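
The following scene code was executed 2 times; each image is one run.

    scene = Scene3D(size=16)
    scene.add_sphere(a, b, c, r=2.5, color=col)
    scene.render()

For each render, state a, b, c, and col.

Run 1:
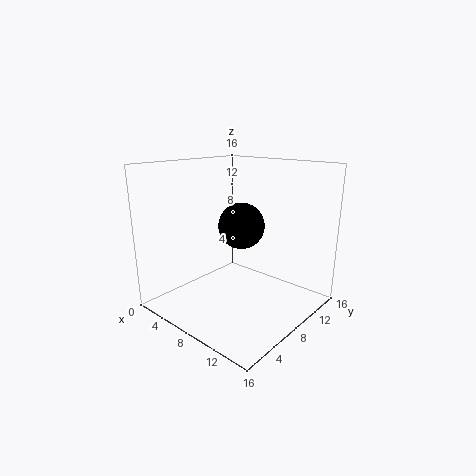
a = 8.5; b = 8; c = 9.5; col = 'black'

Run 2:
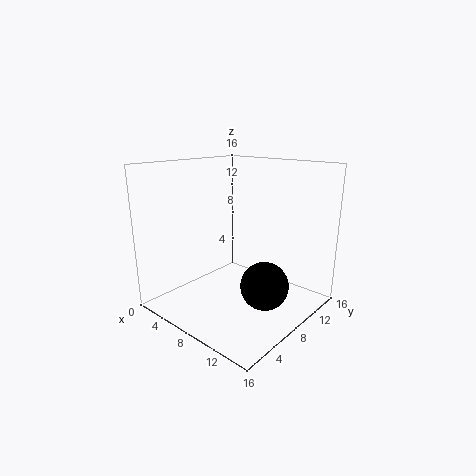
a = 12.5; b = 7; c = 4; col = 'black'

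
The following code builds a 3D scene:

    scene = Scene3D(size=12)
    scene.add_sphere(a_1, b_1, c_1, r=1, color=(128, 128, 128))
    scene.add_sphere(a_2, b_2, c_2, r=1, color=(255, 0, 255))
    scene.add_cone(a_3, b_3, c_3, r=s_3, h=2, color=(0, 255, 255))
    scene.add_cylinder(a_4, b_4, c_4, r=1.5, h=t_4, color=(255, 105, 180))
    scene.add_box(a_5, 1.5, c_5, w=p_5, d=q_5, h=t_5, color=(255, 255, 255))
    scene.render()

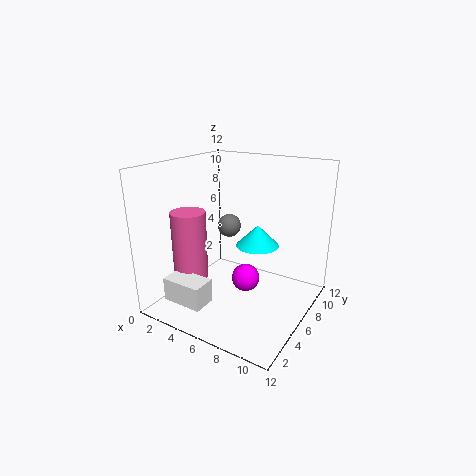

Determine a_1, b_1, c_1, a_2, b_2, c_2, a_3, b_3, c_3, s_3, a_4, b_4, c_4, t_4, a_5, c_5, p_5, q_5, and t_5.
a_1 = 4.5, b_1 = 7, c_1 = 6.5, a_2 = 8.5, b_2 = 3, c_2 = 4.5, a_3 = 6, b_3 = 9.5, c_3 = 4, s_3 = 2, a_4 = 2, b_4 = 4.5, c_4 = 2, t_4 = 6, a_5 = 1.5, c_5 = 1, p_5 = 3.5, q_5 = 2, t_5 = 2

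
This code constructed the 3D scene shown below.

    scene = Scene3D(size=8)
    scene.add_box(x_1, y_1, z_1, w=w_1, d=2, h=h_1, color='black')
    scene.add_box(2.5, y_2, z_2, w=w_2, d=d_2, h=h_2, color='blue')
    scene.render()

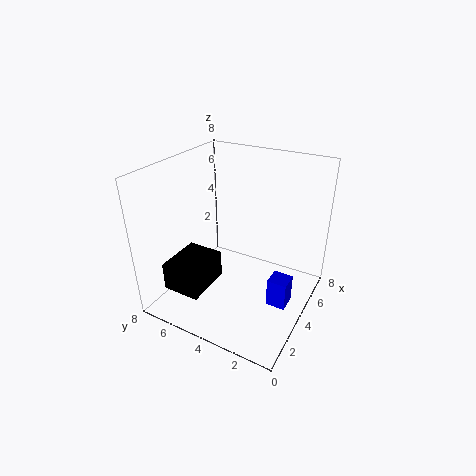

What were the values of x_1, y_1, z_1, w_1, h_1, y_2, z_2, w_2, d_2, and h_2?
x_1 = 0.5, y_1 = 4.5, z_1 = 2, w_1 = 2.5, h_1 = 1.5, y_2 = 0.5, z_2 = 1.5, w_2 = 1, d_2 = 1, h_2 = 1.5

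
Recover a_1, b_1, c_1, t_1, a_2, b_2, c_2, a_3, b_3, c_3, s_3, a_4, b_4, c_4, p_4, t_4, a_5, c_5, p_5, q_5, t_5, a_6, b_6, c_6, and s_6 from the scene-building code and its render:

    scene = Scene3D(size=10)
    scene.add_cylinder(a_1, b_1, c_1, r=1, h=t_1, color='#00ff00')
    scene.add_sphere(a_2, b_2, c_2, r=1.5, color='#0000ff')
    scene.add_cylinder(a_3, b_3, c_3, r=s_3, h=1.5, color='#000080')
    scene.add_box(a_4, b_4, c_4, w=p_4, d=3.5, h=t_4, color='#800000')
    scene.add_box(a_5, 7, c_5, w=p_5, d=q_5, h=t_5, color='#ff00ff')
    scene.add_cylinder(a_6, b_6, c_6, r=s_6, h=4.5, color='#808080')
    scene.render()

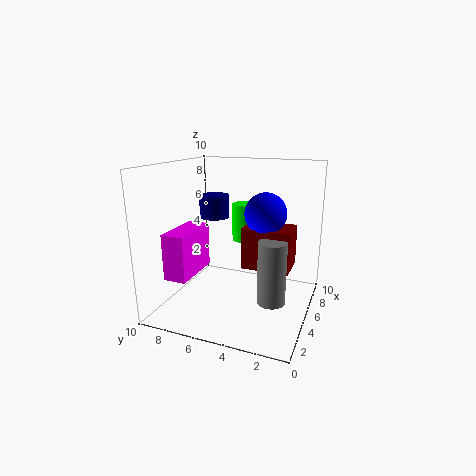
a_1 = 9; b_1 = 6; c_1 = 3.5; t_1 = 3; a_2 = 6.5; b_2 = 3.5; c_2 = 6.5; a_3 = 4.5; b_3 = 6.5; c_3 = 6.5; s_3 = 1; a_4 = 5.5; b_4 = 1.5; c_4 = 2.5; p_4 = 2.5; t_4 = 3; a_5 = 1; c_5 = 3; p_5 = 3.5; q_5 = 1.5; t_5 = 3; a_6 = 5; b_6 = 2.5; c_6 = 0.5; s_6 = 1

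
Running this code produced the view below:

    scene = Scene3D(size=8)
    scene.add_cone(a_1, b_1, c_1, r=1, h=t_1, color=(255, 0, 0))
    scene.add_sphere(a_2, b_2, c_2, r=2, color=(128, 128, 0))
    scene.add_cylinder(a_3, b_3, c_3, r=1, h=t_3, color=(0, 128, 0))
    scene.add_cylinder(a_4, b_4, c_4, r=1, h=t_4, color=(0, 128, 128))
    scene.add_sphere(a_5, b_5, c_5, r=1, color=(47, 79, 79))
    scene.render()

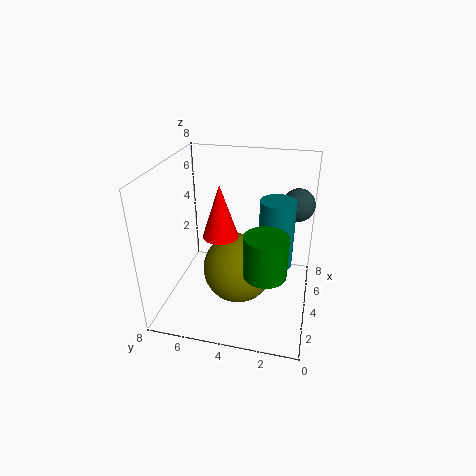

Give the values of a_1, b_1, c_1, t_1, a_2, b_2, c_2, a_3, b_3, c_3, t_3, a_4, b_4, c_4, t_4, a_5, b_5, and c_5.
a_1 = 4, b_1 = 5, c_1 = 4, t_1 = 3, a_2 = 4, b_2 = 4, c_2 = 2, a_3 = 1, b_3 = 2, c_3 = 4, t_3 = 2, a_4 = 5, b_4 = 2, c_4 = 2, t_4 = 4, a_5 = 7, b_5 = 1, c_5 = 5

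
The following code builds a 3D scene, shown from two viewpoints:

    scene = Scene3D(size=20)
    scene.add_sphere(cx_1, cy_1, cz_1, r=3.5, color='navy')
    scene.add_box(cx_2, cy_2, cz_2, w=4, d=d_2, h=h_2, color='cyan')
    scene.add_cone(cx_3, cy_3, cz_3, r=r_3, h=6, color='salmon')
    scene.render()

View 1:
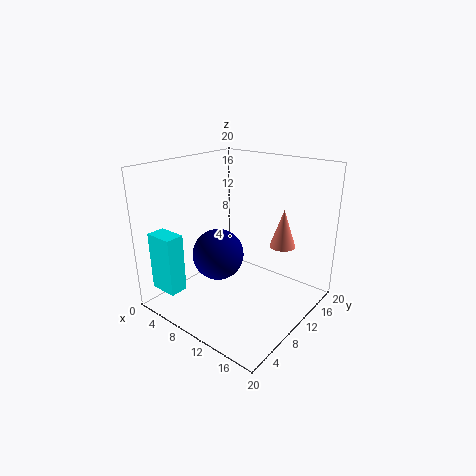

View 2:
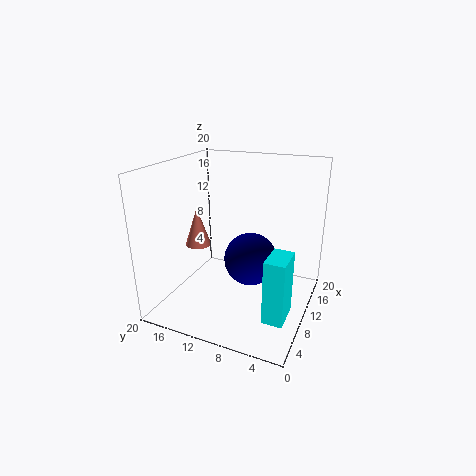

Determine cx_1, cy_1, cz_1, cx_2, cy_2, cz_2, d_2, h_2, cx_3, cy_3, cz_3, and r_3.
cx_1 = 8.5, cy_1 = 7.5, cz_1 = 8, cx_2 = 2, cy_2 = 1, cz_2 = 3.5, d_2 = 2.5, h_2 = 8, cx_3 = 12.5, cy_3 = 18, cz_3 = 6.5, r_3 = 2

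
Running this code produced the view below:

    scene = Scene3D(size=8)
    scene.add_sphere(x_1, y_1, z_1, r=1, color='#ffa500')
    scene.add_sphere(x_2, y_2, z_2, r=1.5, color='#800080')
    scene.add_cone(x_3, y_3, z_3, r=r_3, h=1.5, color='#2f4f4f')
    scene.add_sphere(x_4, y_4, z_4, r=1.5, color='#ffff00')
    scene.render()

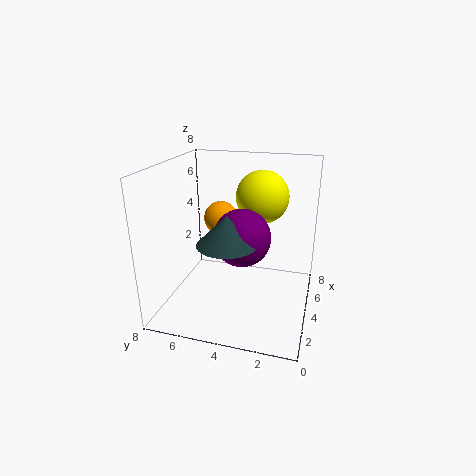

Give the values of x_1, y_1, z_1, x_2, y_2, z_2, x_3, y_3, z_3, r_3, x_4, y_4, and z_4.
x_1 = 5.5; y_1 = 5.5; z_1 = 4.5; x_2 = 3; y_2 = 3.5; z_2 = 4.5; x_3 = 2; y_3 = 4; z_3 = 4.5; r_3 = 1.5; x_4 = 5.5; y_4 = 3; z_4 = 6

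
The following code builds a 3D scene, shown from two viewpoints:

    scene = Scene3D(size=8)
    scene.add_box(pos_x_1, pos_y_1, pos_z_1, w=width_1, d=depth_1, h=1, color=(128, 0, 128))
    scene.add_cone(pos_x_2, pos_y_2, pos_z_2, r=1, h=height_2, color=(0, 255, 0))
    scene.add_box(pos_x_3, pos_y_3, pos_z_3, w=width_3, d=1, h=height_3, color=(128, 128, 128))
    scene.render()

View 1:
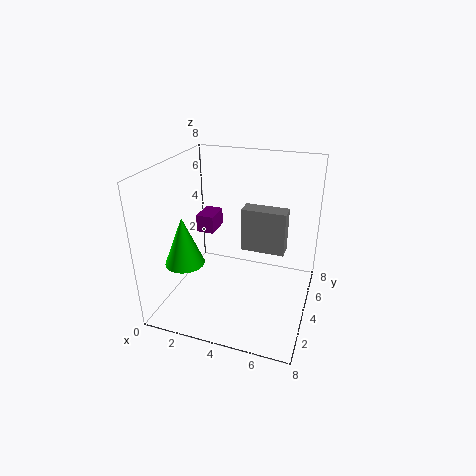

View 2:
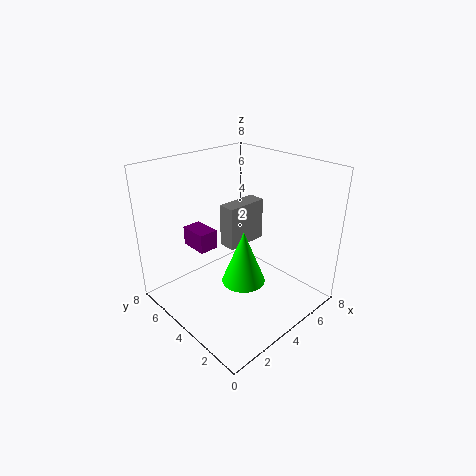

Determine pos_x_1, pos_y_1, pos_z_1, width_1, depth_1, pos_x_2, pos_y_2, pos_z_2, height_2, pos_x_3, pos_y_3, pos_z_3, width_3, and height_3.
pos_x_1 = 1.5
pos_y_1 = 4
pos_z_1 = 4
width_1 = 1
depth_1 = 1.5
pos_x_2 = 2
pos_y_2 = 1.5
pos_z_2 = 3.5
height_2 = 2.5
pos_x_3 = 4
pos_y_3 = 4.5
pos_z_3 = 3
width_3 = 2.5
height_3 = 2.5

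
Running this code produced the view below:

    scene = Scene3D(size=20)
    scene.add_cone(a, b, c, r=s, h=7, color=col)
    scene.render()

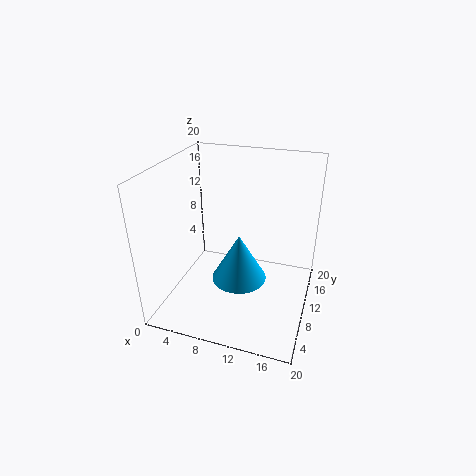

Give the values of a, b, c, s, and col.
a = 10
b = 10.5
c = 3
s = 4
col = 'deepskyblue'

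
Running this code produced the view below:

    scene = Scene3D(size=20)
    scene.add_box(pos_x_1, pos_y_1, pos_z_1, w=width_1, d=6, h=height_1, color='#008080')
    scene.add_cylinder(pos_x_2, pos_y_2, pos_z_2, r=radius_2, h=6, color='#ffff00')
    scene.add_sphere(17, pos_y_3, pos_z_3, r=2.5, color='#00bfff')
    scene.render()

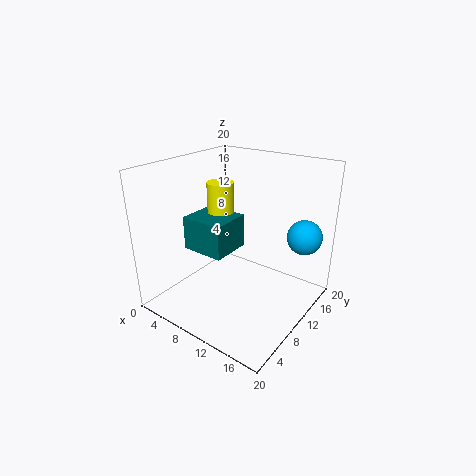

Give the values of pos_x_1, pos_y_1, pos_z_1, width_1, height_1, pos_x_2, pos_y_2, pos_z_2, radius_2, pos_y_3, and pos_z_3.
pos_x_1 = 2; pos_y_1 = 7.5; pos_z_1 = 7; width_1 = 6.5; height_1 = 5; pos_x_2 = 5; pos_y_2 = 12.5; pos_z_2 = 10.5; radius_2 = 2; pos_y_3 = 16.5; pos_z_3 = 9.5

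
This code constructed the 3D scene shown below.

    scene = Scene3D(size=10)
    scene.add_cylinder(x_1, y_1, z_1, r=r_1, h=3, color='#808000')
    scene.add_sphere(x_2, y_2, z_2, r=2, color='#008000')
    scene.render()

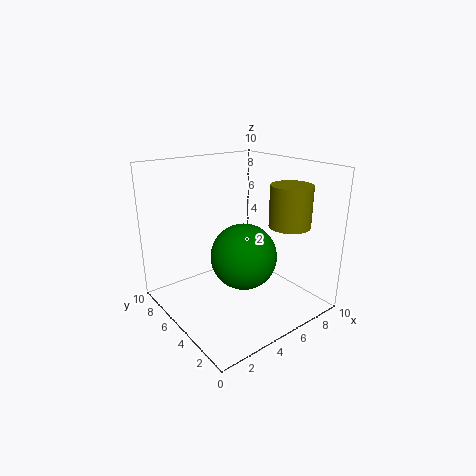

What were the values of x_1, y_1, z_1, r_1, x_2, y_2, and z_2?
x_1 = 8.5, y_1 = 3.5, z_1 = 5.5, r_1 = 1.5, x_2 = 3.5, y_2 = 2.5, z_2 = 5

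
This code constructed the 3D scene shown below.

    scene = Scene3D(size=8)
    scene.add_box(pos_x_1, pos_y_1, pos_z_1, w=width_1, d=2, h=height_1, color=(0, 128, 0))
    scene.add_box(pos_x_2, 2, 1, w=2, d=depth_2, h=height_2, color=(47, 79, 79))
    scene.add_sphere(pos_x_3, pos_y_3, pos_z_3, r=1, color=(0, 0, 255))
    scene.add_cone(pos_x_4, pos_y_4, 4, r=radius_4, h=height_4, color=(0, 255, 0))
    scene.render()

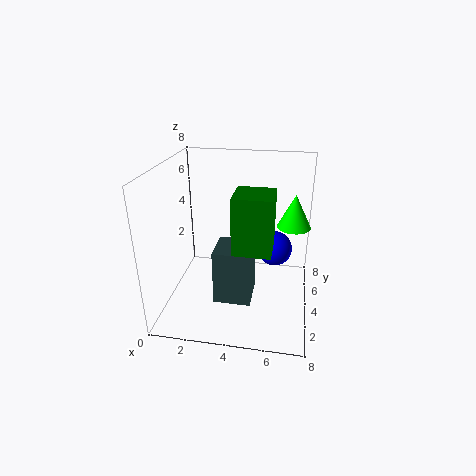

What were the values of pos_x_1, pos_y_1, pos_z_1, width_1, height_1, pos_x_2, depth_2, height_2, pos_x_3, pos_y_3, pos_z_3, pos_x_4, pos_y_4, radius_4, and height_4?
pos_x_1 = 4; pos_y_1 = 2; pos_z_1 = 4; width_1 = 2; height_1 = 3; pos_x_2 = 3; depth_2 = 2; height_2 = 3; pos_x_3 = 6; pos_y_3 = 5; pos_z_3 = 3; pos_x_4 = 7; pos_y_4 = 6; radius_4 = 1; height_4 = 2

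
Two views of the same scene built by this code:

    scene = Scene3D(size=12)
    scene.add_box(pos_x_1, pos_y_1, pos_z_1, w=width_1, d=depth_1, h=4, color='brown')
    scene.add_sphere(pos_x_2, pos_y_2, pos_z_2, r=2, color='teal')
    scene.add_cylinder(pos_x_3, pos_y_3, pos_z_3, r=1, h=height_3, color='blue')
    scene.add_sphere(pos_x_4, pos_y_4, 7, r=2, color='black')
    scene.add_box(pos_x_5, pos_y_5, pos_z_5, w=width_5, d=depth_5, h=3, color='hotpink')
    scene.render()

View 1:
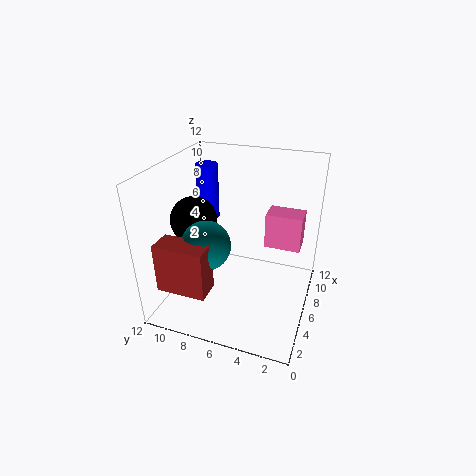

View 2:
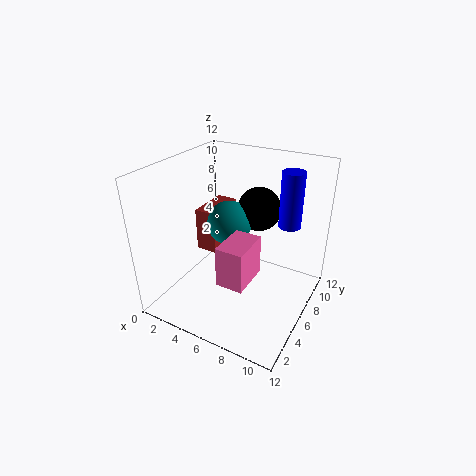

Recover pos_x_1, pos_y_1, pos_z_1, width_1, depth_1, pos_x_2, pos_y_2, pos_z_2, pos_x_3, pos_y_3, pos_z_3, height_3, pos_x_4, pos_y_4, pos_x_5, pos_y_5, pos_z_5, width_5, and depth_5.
pos_x_1 = 1, pos_y_1 = 7, pos_z_1 = 3, width_1 = 2, depth_1 = 4, pos_x_2 = 4, pos_y_2 = 8, pos_z_2 = 6, pos_x_3 = 9, pos_y_3 = 10, pos_z_3 = 6, height_3 = 5, pos_x_4 = 6, pos_y_4 = 10, pos_x_5 = 7, pos_y_5 = 1, pos_z_5 = 5, width_5 = 2, depth_5 = 3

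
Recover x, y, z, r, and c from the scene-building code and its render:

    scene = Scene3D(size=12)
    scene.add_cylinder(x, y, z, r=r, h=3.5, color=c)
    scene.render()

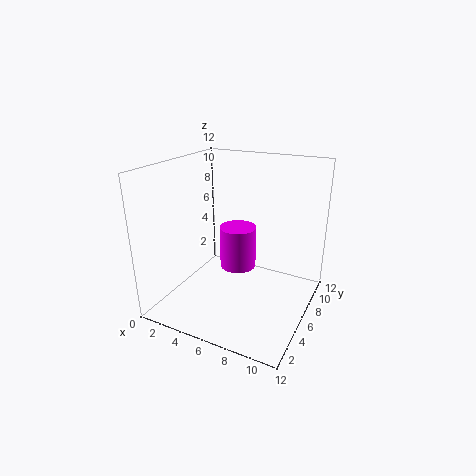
x = 6, y = 6, z = 3.5, r = 1.5, c = 'magenta'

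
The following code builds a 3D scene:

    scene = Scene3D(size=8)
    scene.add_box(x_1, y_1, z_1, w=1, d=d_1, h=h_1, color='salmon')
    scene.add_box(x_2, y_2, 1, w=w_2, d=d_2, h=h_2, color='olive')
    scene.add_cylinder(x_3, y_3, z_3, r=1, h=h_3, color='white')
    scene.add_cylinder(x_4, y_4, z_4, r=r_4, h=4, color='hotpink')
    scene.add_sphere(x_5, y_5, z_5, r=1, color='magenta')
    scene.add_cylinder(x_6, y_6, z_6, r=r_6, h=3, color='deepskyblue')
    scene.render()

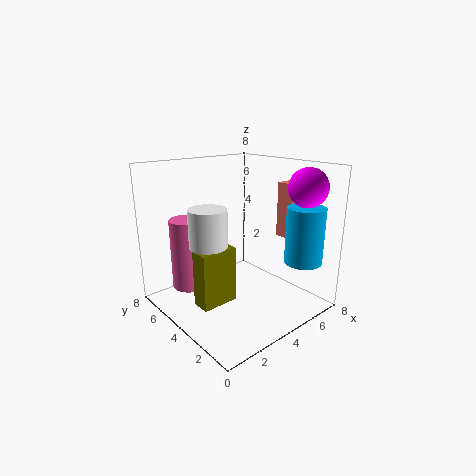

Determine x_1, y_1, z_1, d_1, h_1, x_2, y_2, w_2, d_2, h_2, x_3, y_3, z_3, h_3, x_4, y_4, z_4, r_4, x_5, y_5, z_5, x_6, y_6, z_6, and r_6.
x_1 = 6, y_1 = 2, z_1 = 4, d_1 = 1, h_1 = 3, x_2 = 1, y_2 = 3, w_2 = 2, d_2 = 1, h_2 = 3, x_3 = 2, y_3 = 4, z_3 = 4, h_3 = 2, x_4 = 2, y_4 = 6, z_4 = 1, r_4 = 1, x_5 = 6, y_5 = 1, z_5 = 7, x_6 = 6, y_6 = 1, z_6 = 3, r_6 = 1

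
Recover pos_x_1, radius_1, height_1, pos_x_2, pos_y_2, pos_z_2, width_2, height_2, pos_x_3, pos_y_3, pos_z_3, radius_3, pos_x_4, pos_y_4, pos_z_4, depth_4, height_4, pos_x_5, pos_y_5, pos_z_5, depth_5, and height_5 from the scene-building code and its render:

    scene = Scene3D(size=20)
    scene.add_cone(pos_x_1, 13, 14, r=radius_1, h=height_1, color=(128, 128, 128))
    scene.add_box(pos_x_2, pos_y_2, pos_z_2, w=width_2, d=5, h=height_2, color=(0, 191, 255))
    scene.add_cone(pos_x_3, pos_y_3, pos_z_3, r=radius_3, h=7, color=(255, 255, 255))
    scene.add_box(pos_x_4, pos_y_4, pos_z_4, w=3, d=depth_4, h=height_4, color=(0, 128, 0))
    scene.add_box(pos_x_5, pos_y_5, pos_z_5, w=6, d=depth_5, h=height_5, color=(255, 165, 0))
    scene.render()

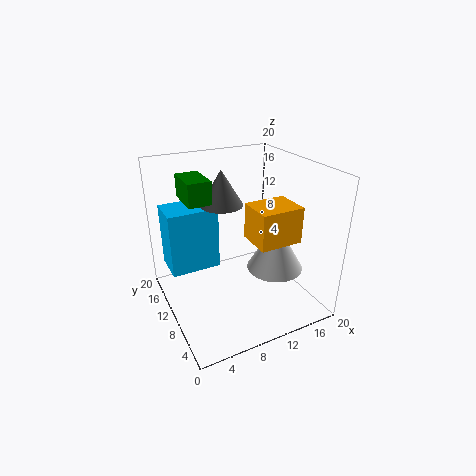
pos_x_1 = 9
radius_1 = 3
height_1 = 5
pos_x_2 = 1
pos_y_2 = 12
pos_z_2 = 5
width_2 = 7
height_2 = 9
pos_x_3 = 15
pos_y_3 = 8
pos_z_3 = 5
radius_3 = 4
pos_x_4 = 3
pos_y_4 = 9
pos_z_4 = 16
depth_4 = 5
height_4 = 3
pos_x_5 = 11
pos_y_5 = 5
pos_z_5 = 10
depth_5 = 5
height_5 = 5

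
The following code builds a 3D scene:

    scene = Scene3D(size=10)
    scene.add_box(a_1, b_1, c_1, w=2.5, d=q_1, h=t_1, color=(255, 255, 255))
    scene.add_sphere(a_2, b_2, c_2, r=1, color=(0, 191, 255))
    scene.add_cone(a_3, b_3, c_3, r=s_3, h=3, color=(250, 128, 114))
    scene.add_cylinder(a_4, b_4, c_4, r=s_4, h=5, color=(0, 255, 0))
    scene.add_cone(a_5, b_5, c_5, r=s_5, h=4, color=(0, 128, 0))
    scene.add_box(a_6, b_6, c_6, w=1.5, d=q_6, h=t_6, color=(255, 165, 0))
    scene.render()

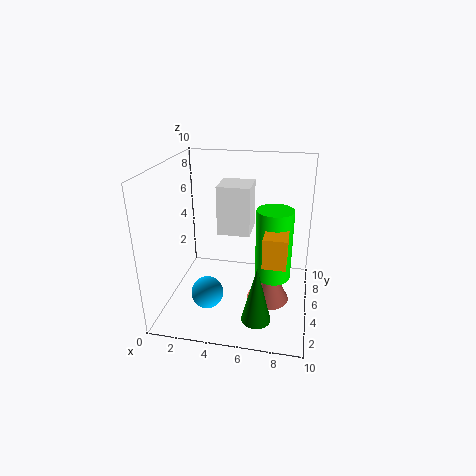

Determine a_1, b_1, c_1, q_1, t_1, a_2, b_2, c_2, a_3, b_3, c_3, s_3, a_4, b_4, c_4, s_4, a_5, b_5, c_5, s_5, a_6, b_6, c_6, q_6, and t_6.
a_1 = 3, b_1 = 6.75, c_1 = 4.25, q_1 = 2.5, t_1 = 3.75, a_2 = 3.75, b_2 = 1.5, c_2 = 2.75, a_3 = 7.25, b_3 = 4.75, c_3 = 0.5, s_3 = 1.5, a_4 = 7.5, b_4 = 5, c_4 = 2.25, s_4 = 1.25, a_5 = 6.75, b_5 = 2.5, c_5 = 0.25, s_5 = 1, a_6 = 7, b_6 = 2.5, c_6 = 4.25, q_6 = 2, t_6 = 2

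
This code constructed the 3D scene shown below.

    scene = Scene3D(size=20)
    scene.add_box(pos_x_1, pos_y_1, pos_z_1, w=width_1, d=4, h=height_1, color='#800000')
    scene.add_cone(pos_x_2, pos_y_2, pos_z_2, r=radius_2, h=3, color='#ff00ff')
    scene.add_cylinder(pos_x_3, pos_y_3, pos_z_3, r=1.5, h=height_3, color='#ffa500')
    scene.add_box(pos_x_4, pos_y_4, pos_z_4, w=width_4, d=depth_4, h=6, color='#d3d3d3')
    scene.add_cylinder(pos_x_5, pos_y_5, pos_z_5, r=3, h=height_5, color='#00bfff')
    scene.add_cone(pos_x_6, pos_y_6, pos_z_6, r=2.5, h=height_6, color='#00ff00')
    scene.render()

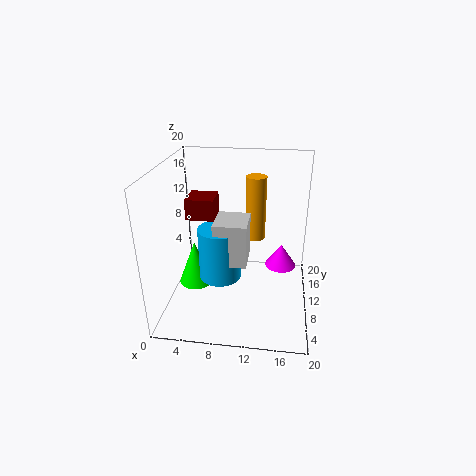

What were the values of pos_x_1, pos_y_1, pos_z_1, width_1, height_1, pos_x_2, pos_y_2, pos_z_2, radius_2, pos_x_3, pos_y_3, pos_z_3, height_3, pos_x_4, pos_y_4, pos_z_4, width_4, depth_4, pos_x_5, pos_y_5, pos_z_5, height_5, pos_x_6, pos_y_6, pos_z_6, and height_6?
pos_x_1 = 2.5; pos_y_1 = 10.5; pos_z_1 = 12; width_1 = 4; height_1 = 3; pos_x_2 = 16; pos_y_2 = 8; pos_z_2 = 7.5; radius_2 = 2; pos_x_3 = 12; pos_y_3 = 14.5; pos_z_3 = 8; height_3 = 9.5; pos_x_4 = 7; pos_y_4 = 7; pos_z_4 = 7; width_4 = 4.5; depth_4 = 5; pos_x_5 = 7.5; pos_y_5 = 9.5; pos_z_5 = 4; height_5 = 7.5; pos_x_6 = 3.5; pos_y_6 = 10.5; pos_z_6 = 2; height_6 = 6.5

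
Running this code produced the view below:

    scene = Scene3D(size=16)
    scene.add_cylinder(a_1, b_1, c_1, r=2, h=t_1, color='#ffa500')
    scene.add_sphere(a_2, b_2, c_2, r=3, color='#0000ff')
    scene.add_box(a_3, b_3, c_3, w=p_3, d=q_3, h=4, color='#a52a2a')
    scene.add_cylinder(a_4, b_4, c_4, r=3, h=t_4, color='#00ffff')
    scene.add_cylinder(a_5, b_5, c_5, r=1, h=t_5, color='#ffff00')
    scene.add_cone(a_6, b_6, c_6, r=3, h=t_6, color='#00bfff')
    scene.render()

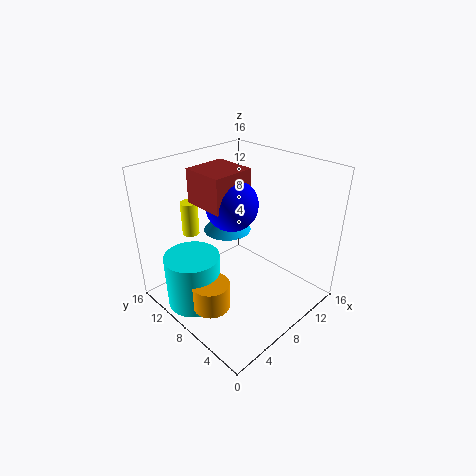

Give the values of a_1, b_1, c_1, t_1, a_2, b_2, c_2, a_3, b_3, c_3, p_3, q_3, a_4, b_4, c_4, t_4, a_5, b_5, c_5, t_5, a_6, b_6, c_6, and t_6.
a_1 = 3; b_1 = 7; c_1 = 2; t_1 = 3; a_2 = 9; b_2 = 10; c_2 = 11; a_3 = 6; b_3 = 9; c_3 = 11; p_3 = 5; q_3 = 5; a_4 = 3; b_4 = 10; c_4 = 1; t_4 = 6; a_5 = 6; b_5 = 14; c_5 = 7; t_5 = 4; a_6 = 11; b_6 = 13; c_6 = 6; t_6 = 3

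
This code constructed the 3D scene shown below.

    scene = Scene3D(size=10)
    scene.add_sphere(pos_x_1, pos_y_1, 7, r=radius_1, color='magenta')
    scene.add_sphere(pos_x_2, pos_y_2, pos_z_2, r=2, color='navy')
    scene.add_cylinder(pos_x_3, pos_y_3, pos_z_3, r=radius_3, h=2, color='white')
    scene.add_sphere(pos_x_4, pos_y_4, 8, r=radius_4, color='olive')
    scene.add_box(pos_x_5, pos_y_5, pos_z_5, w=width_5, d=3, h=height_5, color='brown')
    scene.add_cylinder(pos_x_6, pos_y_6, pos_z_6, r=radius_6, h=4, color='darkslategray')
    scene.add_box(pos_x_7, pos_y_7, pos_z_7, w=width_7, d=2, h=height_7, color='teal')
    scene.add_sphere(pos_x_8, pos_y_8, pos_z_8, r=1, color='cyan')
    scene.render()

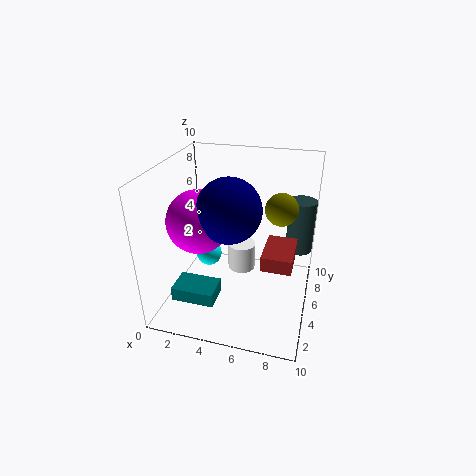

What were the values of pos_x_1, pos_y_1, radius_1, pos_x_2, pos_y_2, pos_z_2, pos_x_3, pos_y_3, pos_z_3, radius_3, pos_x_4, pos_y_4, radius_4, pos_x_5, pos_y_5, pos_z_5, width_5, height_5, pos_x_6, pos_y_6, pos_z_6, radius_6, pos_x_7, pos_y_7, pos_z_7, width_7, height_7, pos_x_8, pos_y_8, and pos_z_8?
pos_x_1 = 3
pos_y_1 = 3
radius_1 = 2
pos_x_2 = 5
pos_y_2 = 3
pos_z_2 = 8
pos_x_3 = 5
pos_y_3 = 6
pos_z_3 = 2
radius_3 = 1
pos_x_4 = 8
pos_y_4 = 4
radius_4 = 1
pos_x_5 = 7
pos_y_5 = 3
pos_z_5 = 4
width_5 = 2
height_5 = 1
pos_x_6 = 9
pos_y_6 = 8
pos_z_6 = 3
radius_6 = 1
pos_x_7 = 1
pos_y_7 = 2
pos_z_7 = 1
width_7 = 3
height_7 = 1
pos_x_8 = 2
pos_y_8 = 7
pos_z_8 = 2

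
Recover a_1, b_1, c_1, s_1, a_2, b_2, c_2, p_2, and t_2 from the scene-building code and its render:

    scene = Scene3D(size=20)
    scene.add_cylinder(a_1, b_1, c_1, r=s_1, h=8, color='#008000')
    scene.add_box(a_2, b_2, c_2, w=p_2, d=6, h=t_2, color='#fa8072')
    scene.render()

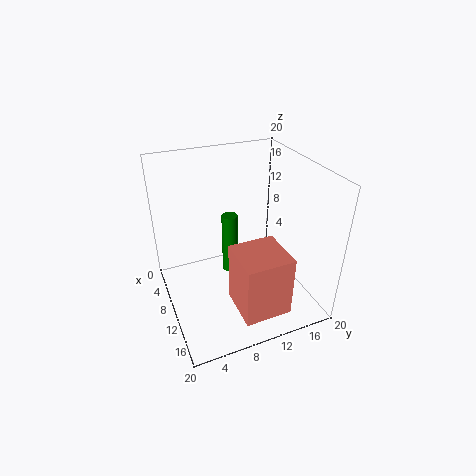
a_1 = 12, b_1 = 8, c_1 = 7, s_1 = 1, a_2 = 14, b_2 = 7, c_2 = 4, p_2 = 6, t_2 = 8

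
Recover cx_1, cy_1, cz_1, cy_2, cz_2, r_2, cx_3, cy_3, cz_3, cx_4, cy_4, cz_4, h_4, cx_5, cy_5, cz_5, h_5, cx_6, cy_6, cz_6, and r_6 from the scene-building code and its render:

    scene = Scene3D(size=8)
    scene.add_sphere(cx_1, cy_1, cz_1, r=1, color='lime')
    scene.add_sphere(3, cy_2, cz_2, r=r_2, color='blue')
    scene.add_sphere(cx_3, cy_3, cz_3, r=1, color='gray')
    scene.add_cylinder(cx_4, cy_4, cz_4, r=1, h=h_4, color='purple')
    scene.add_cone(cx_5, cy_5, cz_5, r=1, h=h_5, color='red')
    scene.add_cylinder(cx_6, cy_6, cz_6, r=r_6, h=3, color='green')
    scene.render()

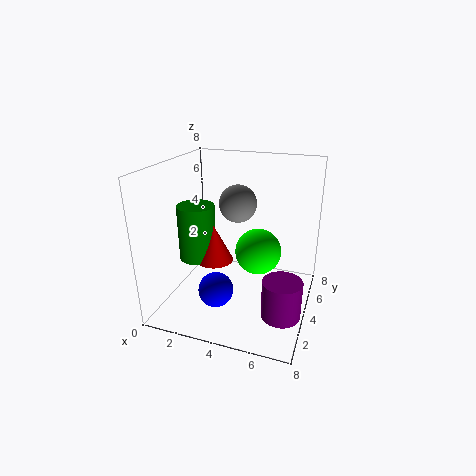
cx_1 = 6; cy_1 = 1; cz_1 = 5; cy_2 = 3; cz_2 = 1; r_2 = 1; cx_3 = 4; cy_3 = 4; cz_3 = 6; cx_4 = 7; cy_4 = 2; cz_4 = 1; h_4 = 2; cx_5 = 3; cy_5 = 3; cz_5 = 3; h_5 = 2; cx_6 = 2; cy_6 = 3; cz_6 = 3; r_6 = 1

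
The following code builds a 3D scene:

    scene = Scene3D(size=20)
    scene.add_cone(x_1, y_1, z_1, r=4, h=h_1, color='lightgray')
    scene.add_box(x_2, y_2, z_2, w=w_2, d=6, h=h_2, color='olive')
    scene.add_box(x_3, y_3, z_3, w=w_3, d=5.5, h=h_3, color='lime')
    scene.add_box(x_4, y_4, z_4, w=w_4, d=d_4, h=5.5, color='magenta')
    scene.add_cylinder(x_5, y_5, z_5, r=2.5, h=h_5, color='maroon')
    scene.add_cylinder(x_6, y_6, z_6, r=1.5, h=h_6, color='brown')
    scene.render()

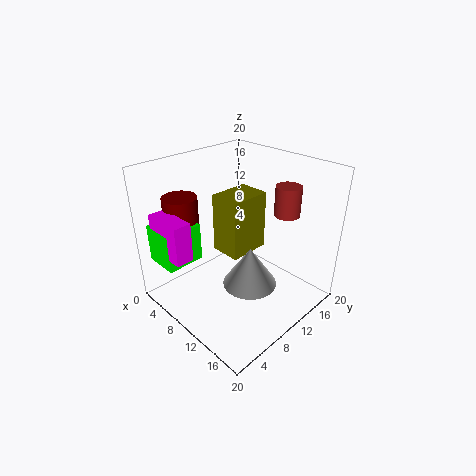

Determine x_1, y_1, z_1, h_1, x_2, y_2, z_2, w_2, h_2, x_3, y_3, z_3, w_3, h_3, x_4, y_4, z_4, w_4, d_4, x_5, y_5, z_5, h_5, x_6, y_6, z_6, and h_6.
x_1 = 11
y_1 = 11.5
z_1 = 2
h_1 = 6
x_2 = 6
y_2 = 9
z_2 = 7
w_2 = 4.5
h_2 = 8.5
x_3 = 0.5
y_3 = 1.5
z_3 = 6
w_3 = 5
h_3 = 5.5
x_4 = 1.5
y_4 = 1.5
z_4 = 8
w_4 = 6
d_4 = 2.5
x_5 = 2.5
y_5 = 6
z_5 = 7
h_5 = 8
x_6 = 17.5
y_6 = 10.5
z_6 = 16
h_6 = 3.5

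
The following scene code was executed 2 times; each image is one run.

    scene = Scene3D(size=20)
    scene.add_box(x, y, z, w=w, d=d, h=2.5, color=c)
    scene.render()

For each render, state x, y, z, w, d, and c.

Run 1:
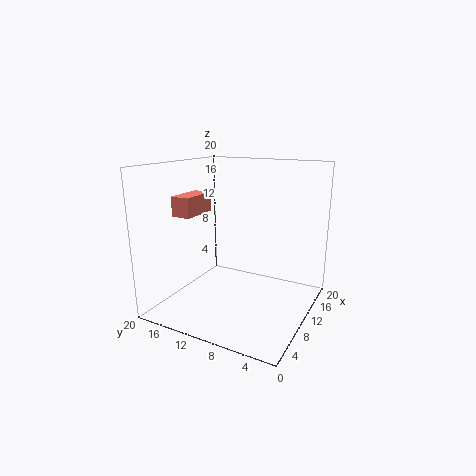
x = 3; y = 13; z = 14; w = 5; d = 2.5; c = 'salmon'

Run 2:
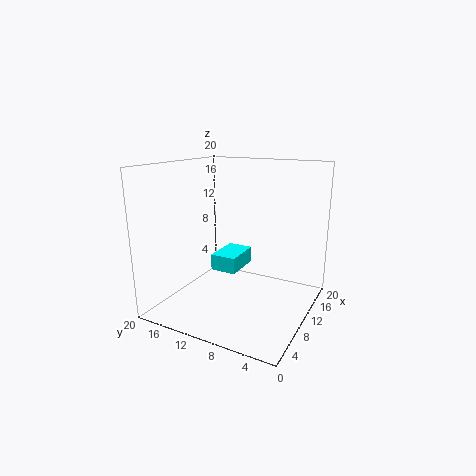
x = 11.5; y = 11.5; z = 3.5; w = 6; d = 4; c = 'cyan'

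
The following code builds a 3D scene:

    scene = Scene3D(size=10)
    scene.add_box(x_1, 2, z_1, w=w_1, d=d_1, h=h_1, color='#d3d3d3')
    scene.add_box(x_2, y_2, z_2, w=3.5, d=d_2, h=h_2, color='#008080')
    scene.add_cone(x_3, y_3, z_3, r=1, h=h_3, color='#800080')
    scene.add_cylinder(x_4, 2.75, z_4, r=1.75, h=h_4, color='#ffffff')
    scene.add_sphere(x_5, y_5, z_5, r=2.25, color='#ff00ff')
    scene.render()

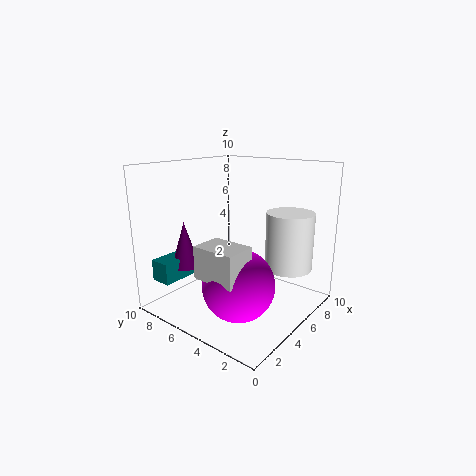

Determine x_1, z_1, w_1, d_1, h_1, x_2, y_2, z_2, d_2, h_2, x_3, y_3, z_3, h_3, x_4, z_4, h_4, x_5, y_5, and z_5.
x_1 = 0.5
z_1 = 3.75
w_1 = 2
d_1 = 2.75
h_1 = 2
x_2 = 1
y_2 = 8
z_2 = 2
d_2 = 1.5
h_2 = 1.5
x_3 = 3
y_3 = 8.25
z_3 = 2.75
h_3 = 3.25
x_4 = 8.25
z_4 = 2.25
h_4 = 4.25
x_5 = 2.5
y_5 = 3
z_5 = 3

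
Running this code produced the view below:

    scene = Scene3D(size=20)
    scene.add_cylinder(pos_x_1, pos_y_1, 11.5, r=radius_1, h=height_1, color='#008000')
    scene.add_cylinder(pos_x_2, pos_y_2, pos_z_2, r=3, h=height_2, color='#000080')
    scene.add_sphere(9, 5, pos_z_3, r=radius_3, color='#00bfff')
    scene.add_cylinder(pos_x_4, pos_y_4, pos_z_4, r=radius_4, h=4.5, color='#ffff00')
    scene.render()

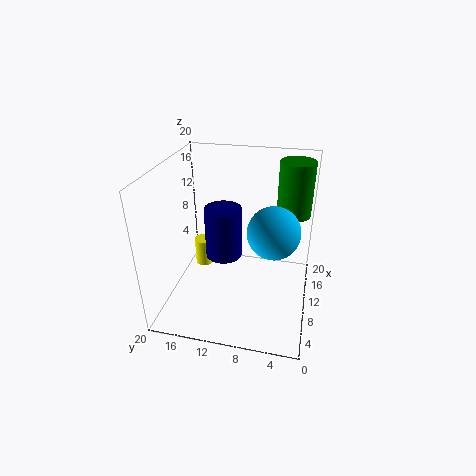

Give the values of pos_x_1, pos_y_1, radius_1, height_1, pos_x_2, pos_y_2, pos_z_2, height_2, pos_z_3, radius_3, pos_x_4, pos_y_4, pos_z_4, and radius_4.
pos_x_1 = 16; pos_y_1 = 3; radius_1 = 2.5; height_1 = 8; pos_x_2 = 16.5; pos_y_2 = 14; pos_z_2 = 2.5; height_2 = 8.5; pos_z_3 = 12; radius_3 = 3.5; pos_x_4 = 16.5; pos_y_4 = 17.5; pos_z_4 = 0.5; radius_4 = 1.5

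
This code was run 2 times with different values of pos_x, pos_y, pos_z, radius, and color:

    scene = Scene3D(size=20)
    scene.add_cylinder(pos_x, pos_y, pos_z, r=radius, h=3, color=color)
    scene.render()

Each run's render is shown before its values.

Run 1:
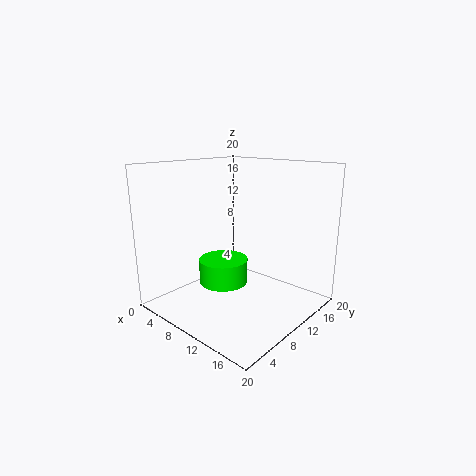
pos_x = 12
pos_y = 5
pos_z = 6
radius = 3
color = 'lime'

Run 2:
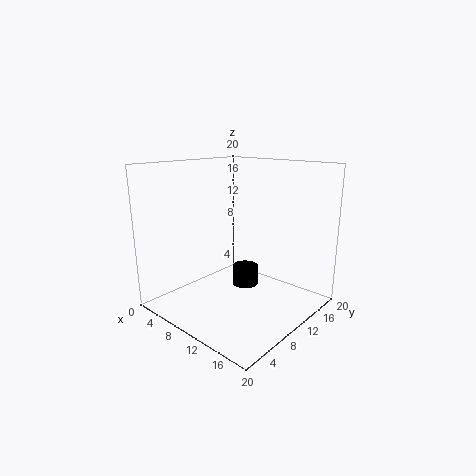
pos_x = 8
pos_y = 14
pos_z = 1
radius = 2
color = 'black'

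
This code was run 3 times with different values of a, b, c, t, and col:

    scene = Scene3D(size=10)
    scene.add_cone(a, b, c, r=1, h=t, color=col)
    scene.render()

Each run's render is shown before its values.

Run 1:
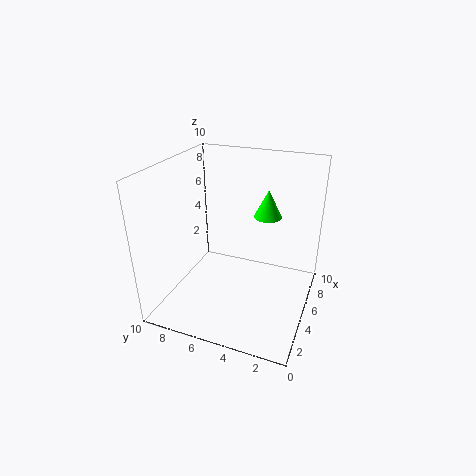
a = 7
b = 3.5
c = 6
t = 2
col = 'lime'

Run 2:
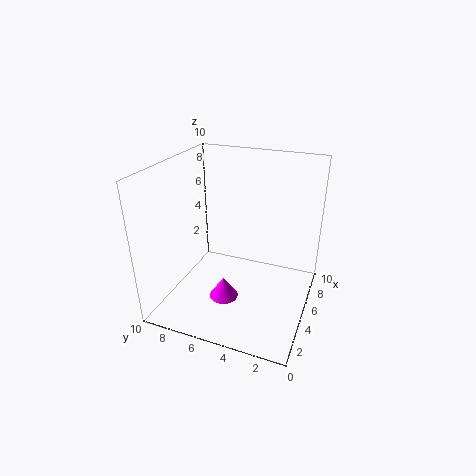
a = 3.5
b = 5.5
c = 1
t = 1.5
col = 'magenta'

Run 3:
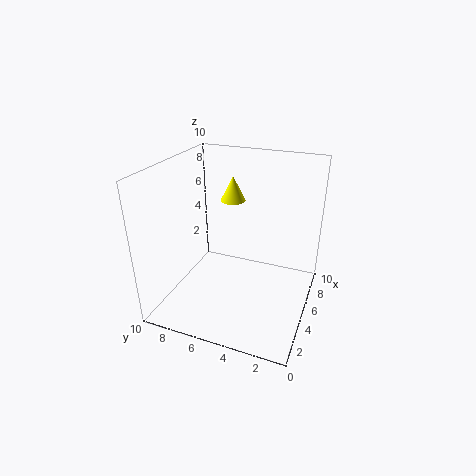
a = 9
b = 7
c = 6
t = 2
col = 'yellow'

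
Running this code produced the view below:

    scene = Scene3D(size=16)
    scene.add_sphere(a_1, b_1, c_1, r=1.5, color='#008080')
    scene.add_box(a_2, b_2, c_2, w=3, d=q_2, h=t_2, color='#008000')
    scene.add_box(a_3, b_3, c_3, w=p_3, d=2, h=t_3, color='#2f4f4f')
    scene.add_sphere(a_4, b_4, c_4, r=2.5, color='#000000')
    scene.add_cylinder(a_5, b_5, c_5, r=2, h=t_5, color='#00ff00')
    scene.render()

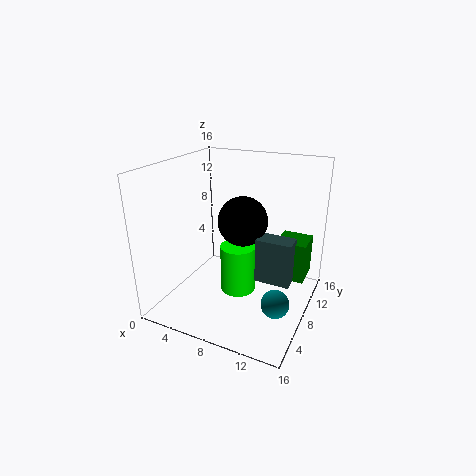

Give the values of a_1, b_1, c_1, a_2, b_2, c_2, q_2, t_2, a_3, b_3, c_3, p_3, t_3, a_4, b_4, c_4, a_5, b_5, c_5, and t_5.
a_1 = 13.5; b_1 = 5.5; c_1 = 2.5; a_2 = 13; b_2 = 6; c_2 = 5.5; q_2 = 3; t_2 = 4; a_3 = 11.5; b_3 = 4.5; c_3 = 5.5; p_3 = 3.5; t_3 = 4.5; a_4 = 9.5; b_4 = 6; c_4 = 11; a_5 = 8; b_5 = 8; c_5 = 1.5; t_5 = 5.5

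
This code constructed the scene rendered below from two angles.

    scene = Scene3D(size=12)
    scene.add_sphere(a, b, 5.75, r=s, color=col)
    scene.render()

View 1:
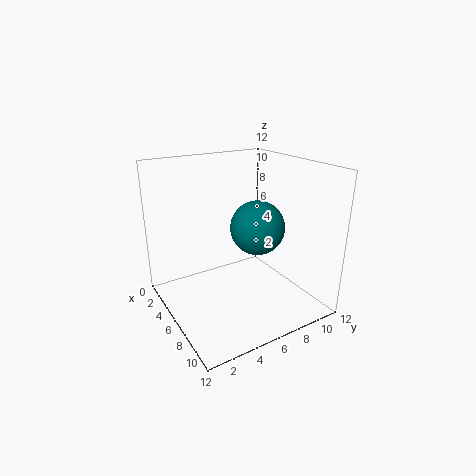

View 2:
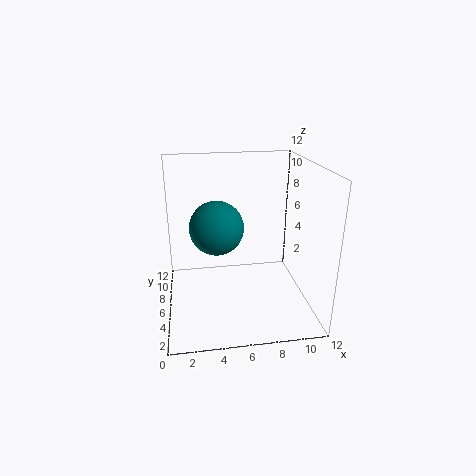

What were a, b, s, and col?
a = 4.5, b = 9, s = 2.5, col = 'teal'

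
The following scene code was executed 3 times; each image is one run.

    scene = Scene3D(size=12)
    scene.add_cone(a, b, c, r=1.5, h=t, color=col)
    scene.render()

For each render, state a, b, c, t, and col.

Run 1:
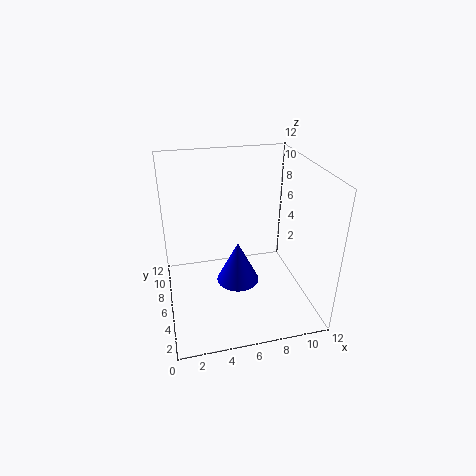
a = 5; b = 2; c = 5; t = 3; col = 'blue'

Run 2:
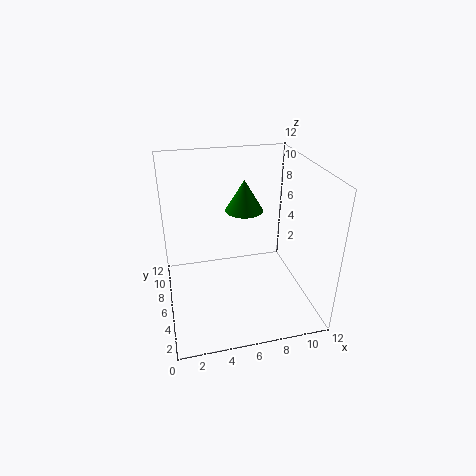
a = 6.5; b = 6; c = 8.5; t = 2.5; col = 'green'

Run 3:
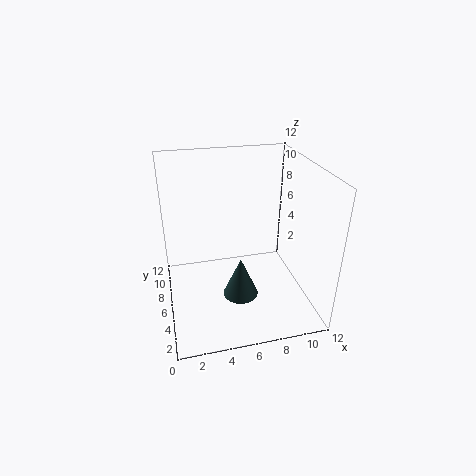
a = 6; b = 5; c = 1; t = 3.5; col = 'darkslategray'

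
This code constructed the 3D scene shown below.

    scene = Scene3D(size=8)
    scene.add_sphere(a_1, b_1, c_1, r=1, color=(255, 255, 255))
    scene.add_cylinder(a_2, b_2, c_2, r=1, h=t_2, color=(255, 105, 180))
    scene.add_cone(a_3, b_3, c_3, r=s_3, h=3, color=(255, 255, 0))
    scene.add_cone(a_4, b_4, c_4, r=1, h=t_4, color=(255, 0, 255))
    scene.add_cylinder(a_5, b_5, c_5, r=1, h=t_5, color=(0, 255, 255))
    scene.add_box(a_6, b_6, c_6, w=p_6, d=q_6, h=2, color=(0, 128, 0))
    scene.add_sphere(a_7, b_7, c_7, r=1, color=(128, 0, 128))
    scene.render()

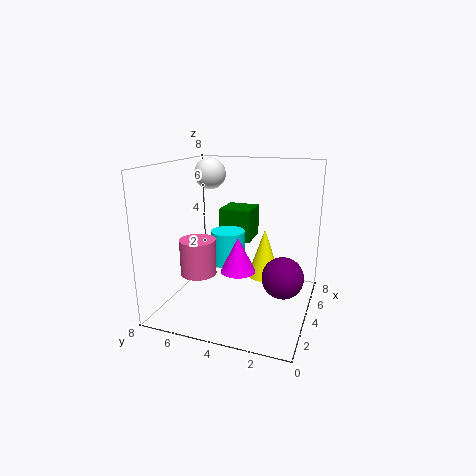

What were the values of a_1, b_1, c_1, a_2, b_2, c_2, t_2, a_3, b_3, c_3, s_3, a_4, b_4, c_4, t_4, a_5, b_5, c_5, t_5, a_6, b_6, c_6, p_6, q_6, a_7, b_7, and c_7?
a_1 = 7; b_1 = 7; c_1 = 7; a_2 = 3; b_2 = 6; c_2 = 2; t_2 = 2; a_3 = 6; b_3 = 3; c_3 = 1; s_3 = 1; a_4 = 4; b_4 = 4; c_4 = 2; t_4 = 2; a_5 = 5; b_5 = 5; c_5 = 2; t_5 = 2; a_6 = 6; b_6 = 4; c_6 = 3; p_6 = 2; q_6 = 2; a_7 = 2; b_7 = 1; c_7 = 3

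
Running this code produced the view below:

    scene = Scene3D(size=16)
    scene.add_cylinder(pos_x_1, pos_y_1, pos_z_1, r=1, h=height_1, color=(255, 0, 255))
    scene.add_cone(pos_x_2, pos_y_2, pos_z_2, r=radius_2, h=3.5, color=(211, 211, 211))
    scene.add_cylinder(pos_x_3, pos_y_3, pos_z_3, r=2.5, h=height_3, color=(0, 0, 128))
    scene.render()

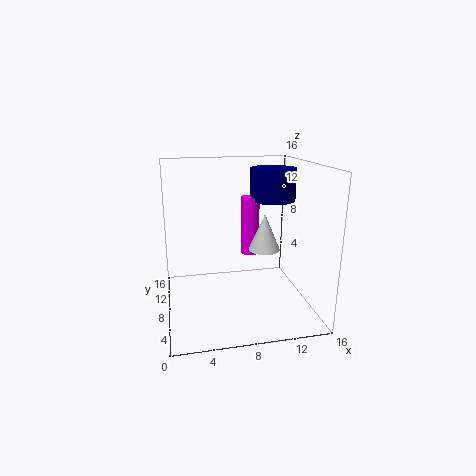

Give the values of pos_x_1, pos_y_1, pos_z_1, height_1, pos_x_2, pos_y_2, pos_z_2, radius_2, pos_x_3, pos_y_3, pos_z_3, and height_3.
pos_x_1 = 9.5; pos_y_1 = 8.5; pos_z_1 = 6; height_1 = 6.5; pos_x_2 = 9.5; pos_y_2 = 3; pos_z_2 = 8.5; radius_2 = 1.5; pos_x_3 = 12; pos_y_3 = 8.5; pos_z_3 = 12; height_3 = 3.5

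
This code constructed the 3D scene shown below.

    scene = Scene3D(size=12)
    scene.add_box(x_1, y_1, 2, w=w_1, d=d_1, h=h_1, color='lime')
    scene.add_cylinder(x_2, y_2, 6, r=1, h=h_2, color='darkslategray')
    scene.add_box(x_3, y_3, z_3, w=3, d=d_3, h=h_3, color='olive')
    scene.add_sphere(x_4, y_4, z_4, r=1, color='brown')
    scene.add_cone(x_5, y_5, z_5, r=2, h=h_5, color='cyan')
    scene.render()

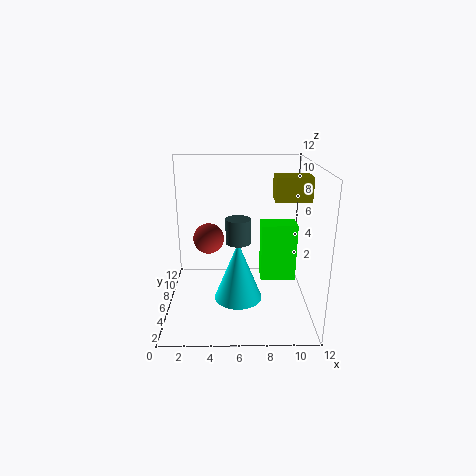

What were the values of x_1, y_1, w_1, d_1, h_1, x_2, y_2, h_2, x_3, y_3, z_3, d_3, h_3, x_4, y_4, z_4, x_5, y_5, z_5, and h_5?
x_1 = 8; y_1 = 6; w_1 = 3; d_1 = 2; h_1 = 5; x_2 = 6; y_2 = 5; h_2 = 2; x_3 = 9; y_3 = 6; z_3 = 9; d_3 = 2; h_3 = 2; x_4 = 4; y_4 = 1; z_4 = 8; x_5 = 6; y_5 = 5; z_5 = 1; h_5 = 5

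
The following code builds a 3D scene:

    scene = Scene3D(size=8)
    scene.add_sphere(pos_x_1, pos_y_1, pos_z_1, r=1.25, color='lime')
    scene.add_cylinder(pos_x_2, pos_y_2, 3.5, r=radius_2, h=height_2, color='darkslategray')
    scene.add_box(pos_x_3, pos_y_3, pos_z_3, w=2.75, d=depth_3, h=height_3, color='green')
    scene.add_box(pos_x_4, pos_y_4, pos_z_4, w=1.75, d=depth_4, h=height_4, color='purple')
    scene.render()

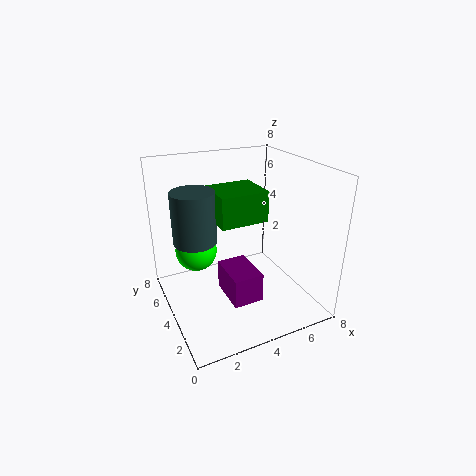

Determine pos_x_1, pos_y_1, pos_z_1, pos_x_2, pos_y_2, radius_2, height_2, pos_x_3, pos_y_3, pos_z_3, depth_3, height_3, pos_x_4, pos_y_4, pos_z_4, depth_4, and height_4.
pos_x_1 = 2.25, pos_y_1 = 6.25, pos_z_1 = 2.5, pos_x_2 = 2, pos_y_2 = 5.5, radius_2 = 1.25, height_2 = 3, pos_x_3 = 3, pos_y_3 = 3.75, pos_z_3 = 4.75, depth_3 = 2.5, height_3 = 1.75, pos_x_4 = 3.25, pos_y_4 = 2.75, pos_z_4 = 0.25, depth_4 = 2.5, height_4 = 1.75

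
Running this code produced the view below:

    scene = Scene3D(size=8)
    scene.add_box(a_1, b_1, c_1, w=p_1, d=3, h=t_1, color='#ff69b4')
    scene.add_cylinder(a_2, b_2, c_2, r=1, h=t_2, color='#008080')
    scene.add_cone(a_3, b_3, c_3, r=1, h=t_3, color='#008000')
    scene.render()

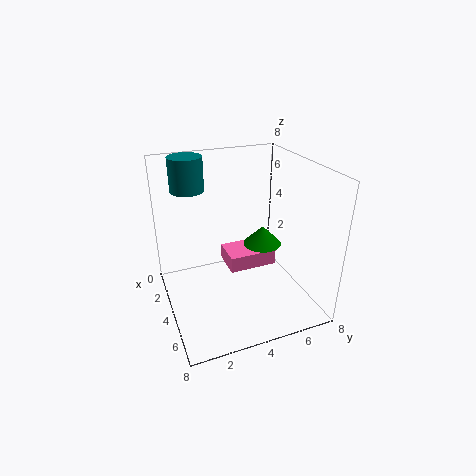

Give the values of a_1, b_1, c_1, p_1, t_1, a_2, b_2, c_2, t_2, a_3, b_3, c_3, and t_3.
a_1 = 1; b_1 = 4; c_1 = 1; p_1 = 2; t_1 = 1; a_2 = 1; b_2 = 2; c_2 = 6; t_2 = 2; a_3 = 5; b_3 = 5; c_3 = 4; t_3 = 1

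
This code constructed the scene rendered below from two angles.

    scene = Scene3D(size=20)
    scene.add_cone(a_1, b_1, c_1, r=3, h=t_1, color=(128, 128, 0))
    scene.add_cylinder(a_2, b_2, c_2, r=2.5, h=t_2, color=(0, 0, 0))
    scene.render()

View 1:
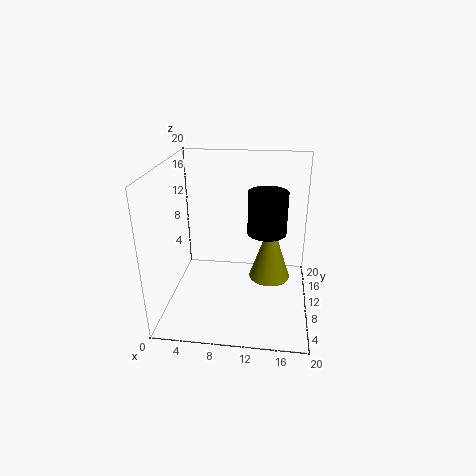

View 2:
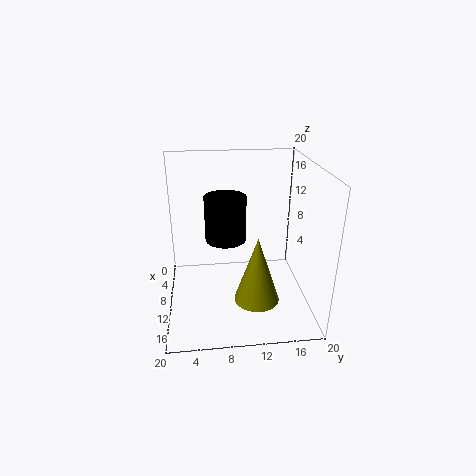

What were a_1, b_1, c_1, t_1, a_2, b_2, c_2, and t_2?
a_1 = 14.5; b_1 = 12; c_1 = 3; t_1 = 9; a_2 = 14; b_2 = 8; c_2 = 12; t_2 = 5.5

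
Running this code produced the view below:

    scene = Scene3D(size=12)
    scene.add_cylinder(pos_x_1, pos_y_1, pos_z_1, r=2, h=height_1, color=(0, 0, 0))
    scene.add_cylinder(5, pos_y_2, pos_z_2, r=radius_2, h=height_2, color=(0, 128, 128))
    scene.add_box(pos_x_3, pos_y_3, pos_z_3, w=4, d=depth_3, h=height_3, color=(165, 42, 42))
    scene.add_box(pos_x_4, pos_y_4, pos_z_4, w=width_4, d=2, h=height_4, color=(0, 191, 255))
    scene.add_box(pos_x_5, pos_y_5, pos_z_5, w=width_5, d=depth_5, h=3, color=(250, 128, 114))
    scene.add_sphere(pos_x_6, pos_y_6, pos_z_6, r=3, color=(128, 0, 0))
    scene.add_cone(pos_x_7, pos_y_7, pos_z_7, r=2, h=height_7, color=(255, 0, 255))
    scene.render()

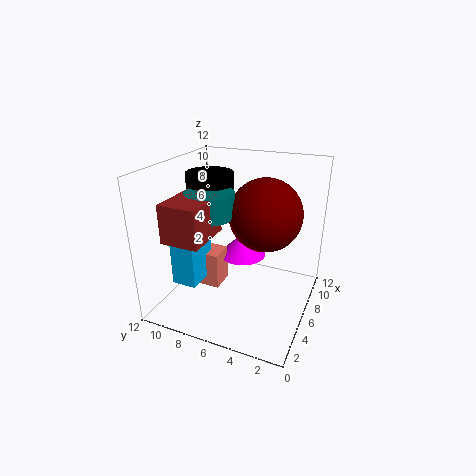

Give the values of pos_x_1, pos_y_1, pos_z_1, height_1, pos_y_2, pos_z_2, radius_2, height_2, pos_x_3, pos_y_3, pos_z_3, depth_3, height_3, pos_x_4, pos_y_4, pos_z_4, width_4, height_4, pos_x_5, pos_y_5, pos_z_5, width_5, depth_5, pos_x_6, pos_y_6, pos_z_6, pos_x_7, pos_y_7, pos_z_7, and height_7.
pos_x_1 = 7; pos_y_1 = 9; pos_z_1 = 7; height_1 = 4; pos_y_2 = 8; pos_z_2 = 8; radius_2 = 2; height_2 = 2; pos_x_3 = 1; pos_y_3 = 7; pos_z_3 = 7; depth_3 = 3; height_3 = 3; pos_x_4 = 2; pos_y_4 = 8; pos_z_4 = 3; width_4 = 3; height_4 = 4; pos_x_5 = 4; pos_y_5 = 7; pos_z_5 = 2; width_5 = 2; depth_5 = 3; pos_x_6 = 7; pos_y_6 = 4; pos_z_6 = 8; pos_x_7 = 7; pos_y_7 = 6; pos_z_7 = 4; height_7 = 2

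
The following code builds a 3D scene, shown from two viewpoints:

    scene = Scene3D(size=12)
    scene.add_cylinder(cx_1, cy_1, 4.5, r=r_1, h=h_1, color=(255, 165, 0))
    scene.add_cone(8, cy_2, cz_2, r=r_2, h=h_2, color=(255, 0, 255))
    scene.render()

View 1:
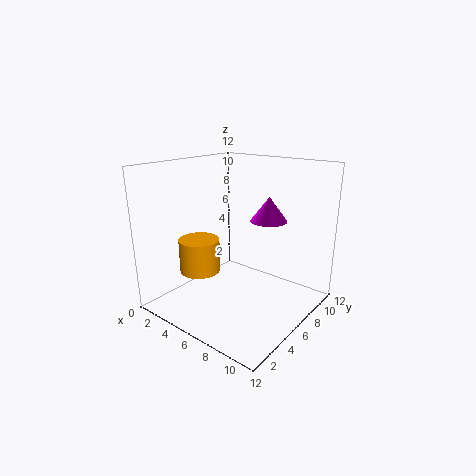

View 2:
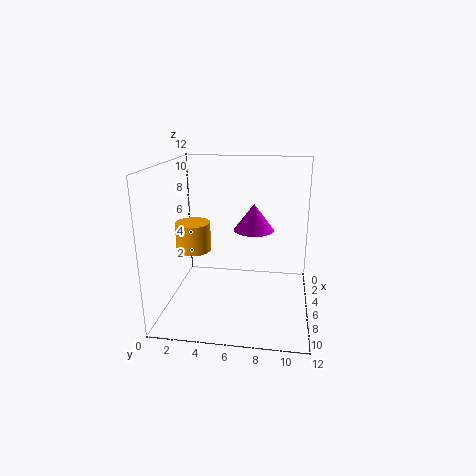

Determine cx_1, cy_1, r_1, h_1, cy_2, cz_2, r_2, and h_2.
cx_1 = 5.5; cy_1 = 2; r_1 = 1.5; h_1 = 2.5; cy_2 = 7.5; cz_2 = 7.5; r_2 = 1.5; h_2 = 2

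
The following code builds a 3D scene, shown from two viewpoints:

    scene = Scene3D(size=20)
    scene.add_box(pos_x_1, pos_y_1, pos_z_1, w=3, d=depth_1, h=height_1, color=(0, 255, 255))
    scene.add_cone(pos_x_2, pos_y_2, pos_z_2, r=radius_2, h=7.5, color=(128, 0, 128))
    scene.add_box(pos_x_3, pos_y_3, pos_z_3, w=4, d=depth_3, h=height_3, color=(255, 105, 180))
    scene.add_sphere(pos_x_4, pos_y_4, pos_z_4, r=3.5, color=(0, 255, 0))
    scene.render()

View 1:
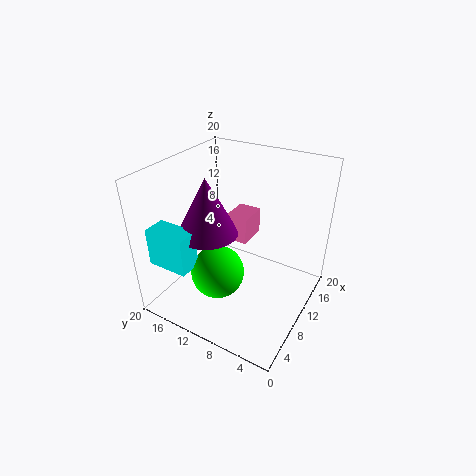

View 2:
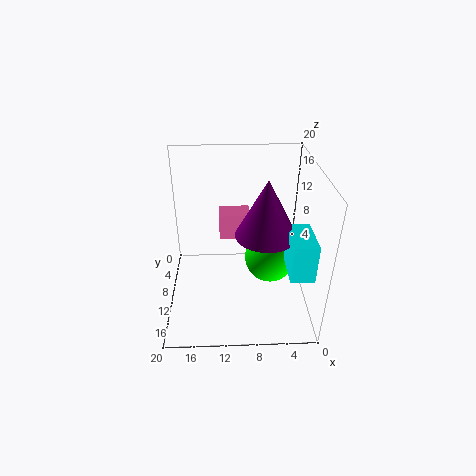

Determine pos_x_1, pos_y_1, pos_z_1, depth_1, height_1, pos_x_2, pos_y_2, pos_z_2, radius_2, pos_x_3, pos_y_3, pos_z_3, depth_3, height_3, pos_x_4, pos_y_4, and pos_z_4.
pos_x_1 = 1, pos_y_1 = 12.5, pos_z_1 = 8.5, depth_1 = 5.5, height_1 = 5, pos_x_2 = 6.5, pos_y_2 = 12.5, pos_z_2 = 12, radius_2 = 4, pos_x_3 = 8.5, pos_y_3 = 8, pos_z_3 = 10.5, depth_3 = 3, height_3 = 3.5, pos_x_4 = 5.5, pos_y_4 = 10.5, pos_z_4 = 7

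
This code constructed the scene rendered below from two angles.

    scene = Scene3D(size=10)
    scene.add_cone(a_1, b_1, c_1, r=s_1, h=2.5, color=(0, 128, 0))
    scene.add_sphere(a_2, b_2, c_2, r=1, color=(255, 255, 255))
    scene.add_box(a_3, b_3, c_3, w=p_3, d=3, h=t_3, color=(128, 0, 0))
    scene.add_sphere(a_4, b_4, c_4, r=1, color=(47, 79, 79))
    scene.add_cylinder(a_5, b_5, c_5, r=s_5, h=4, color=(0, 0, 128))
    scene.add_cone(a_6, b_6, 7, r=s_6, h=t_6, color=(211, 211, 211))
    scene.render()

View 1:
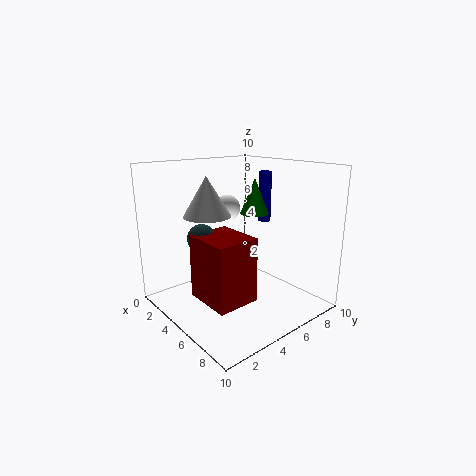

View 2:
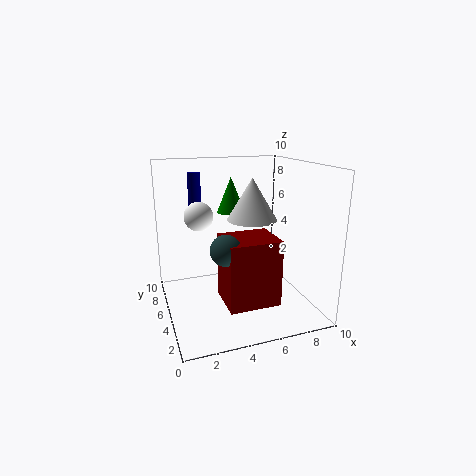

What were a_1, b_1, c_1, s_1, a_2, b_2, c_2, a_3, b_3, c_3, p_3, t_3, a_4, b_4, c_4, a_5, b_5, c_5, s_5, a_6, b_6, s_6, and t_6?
a_1 = 5
b_1 = 6.5
c_1 = 6.5
s_1 = 1
a_2 = 2.5
b_2 = 6
c_2 = 6.5
a_3 = 3.5
b_3 = 2
c_3 = 1
p_3 = 3.5
t_3 = 4.5
a_4 = 3.5
b_4 = 3
c_4 = 5
a_5 = 3
b_5 = 9.5
c_5 = 5
s_5 = 0.5
a_6 = 5
b_6 = 2.5
s_6 = 1.5
t_6 = 2.5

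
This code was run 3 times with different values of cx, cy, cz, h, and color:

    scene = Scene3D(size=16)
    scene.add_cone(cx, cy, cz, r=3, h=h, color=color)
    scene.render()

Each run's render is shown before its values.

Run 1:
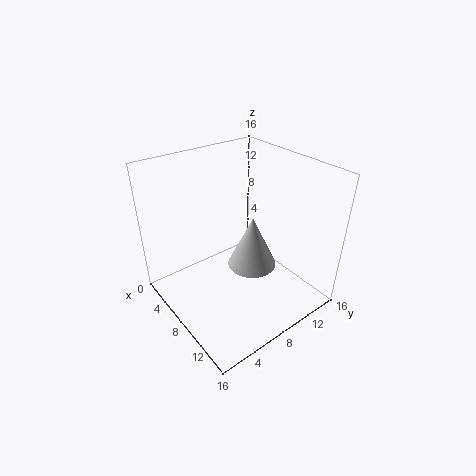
cx = 7, cy = 11, cz = 2.5, h = 6.5, color = 'lightgray'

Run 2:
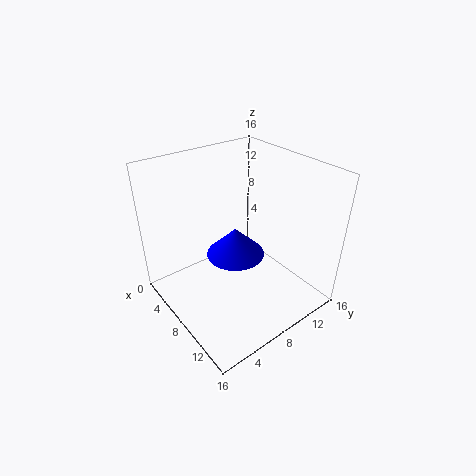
cx = 9.5, cy = 6.5, cz = 7.5, h = 3, color = 'blue'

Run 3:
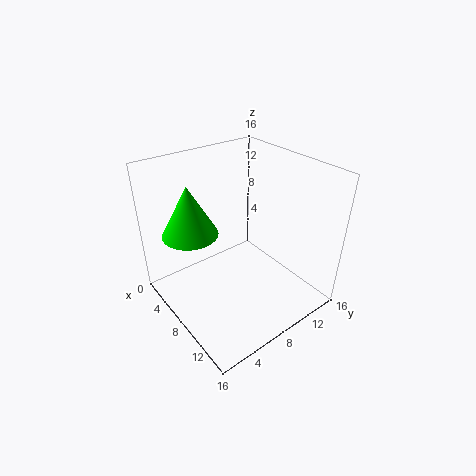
cx = 5.5, cy = 3.5, cz = 9, h = 5.5, color = 'lime'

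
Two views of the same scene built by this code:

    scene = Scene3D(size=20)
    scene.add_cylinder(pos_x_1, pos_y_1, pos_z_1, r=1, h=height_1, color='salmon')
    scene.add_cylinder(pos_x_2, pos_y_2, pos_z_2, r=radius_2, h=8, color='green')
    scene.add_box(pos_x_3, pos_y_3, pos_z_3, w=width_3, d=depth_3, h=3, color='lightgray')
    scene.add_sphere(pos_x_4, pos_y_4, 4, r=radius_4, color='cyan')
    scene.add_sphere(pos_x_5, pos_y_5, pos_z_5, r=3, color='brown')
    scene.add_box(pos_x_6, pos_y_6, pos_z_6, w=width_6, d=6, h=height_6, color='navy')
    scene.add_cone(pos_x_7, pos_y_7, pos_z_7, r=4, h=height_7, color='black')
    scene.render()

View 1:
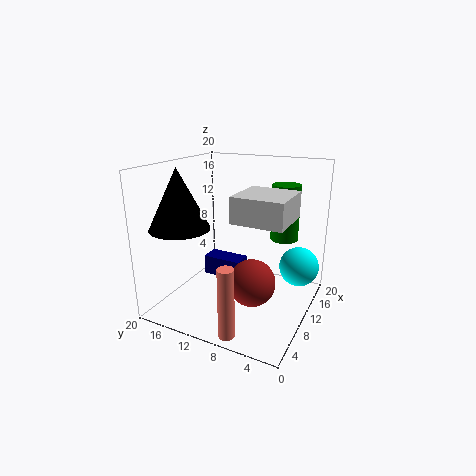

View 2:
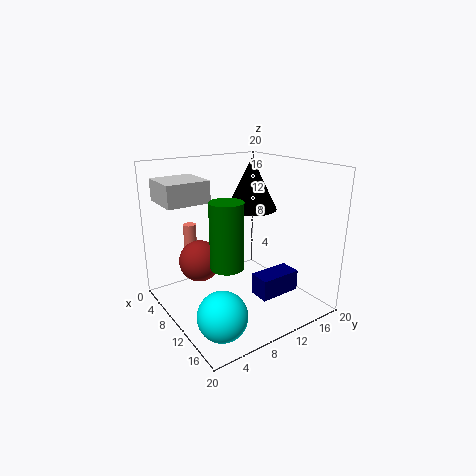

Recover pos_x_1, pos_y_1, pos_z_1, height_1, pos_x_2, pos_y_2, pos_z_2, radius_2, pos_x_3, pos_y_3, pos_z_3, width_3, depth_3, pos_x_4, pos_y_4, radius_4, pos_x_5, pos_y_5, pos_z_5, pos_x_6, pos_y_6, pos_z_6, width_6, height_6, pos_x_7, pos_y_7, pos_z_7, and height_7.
pos_x_1 = 1
pos_y_1 = 7
pos_z_1 = 1
height_1 = 9
pos_x_2 = 15
pos_y_2 = 5
pos_z_2 = 9
radius_2 = 2
pos_x_3 = 2
pos_y_3 = 1
pos_z_3 = 15
width_3 = 6
depth_3 = 6
pos_x_4 = 17
pos_y_4 = 3
radius_4 = 3
pos_x_5 = 6
pos_y_5 = 6
pos_z_5 = 6
pos_x_6 = 12
pos_y_6 = 11
pos_z_6 = 2
width_6 = 3
height_6 = 3
pos_x_7 = 5
pos_y_7 = 16
pos_z_7 = 12
height_7 = 8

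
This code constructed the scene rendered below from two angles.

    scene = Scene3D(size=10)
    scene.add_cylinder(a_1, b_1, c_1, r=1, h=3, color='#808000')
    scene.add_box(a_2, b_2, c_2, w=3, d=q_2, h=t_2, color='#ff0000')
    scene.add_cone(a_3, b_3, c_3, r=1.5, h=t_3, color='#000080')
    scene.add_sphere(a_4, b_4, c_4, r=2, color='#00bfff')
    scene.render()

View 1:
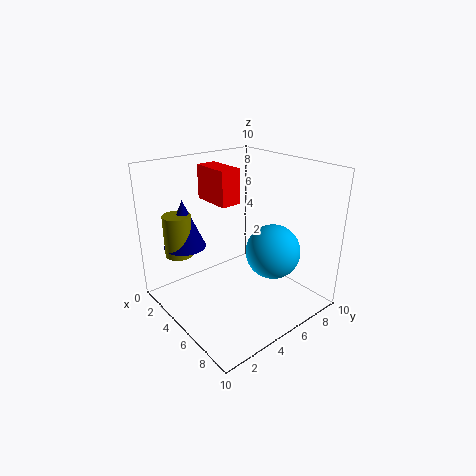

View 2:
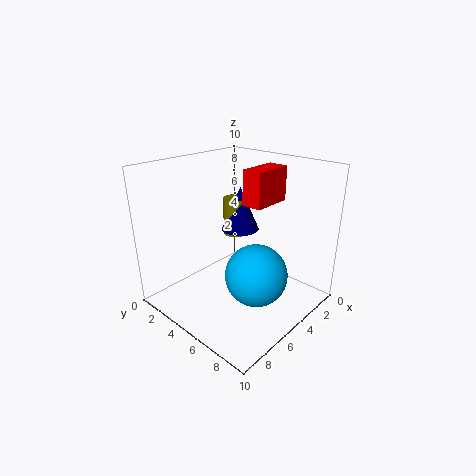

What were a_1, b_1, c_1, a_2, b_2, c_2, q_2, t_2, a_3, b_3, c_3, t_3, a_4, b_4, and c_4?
a_1 = 2; b_1 = 2; c_1 = 3.5; a_2 = 1; b_2 = 4.5; c_2 = 7; q_2 = 1.5; t_2 = 2.5; a_3 = 2; b_3 = 2.5; c_3 = 4; t_3 = 3.5; a_4 = 6; b_4 = 7.5; c_4 = 3.5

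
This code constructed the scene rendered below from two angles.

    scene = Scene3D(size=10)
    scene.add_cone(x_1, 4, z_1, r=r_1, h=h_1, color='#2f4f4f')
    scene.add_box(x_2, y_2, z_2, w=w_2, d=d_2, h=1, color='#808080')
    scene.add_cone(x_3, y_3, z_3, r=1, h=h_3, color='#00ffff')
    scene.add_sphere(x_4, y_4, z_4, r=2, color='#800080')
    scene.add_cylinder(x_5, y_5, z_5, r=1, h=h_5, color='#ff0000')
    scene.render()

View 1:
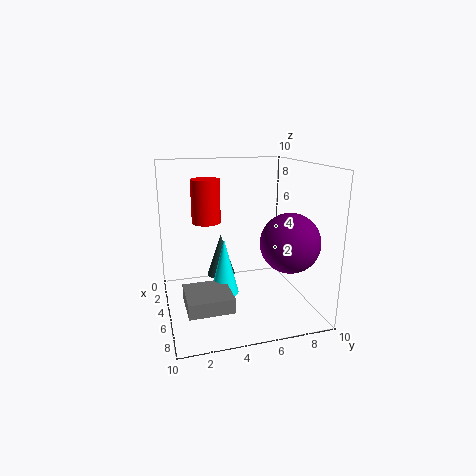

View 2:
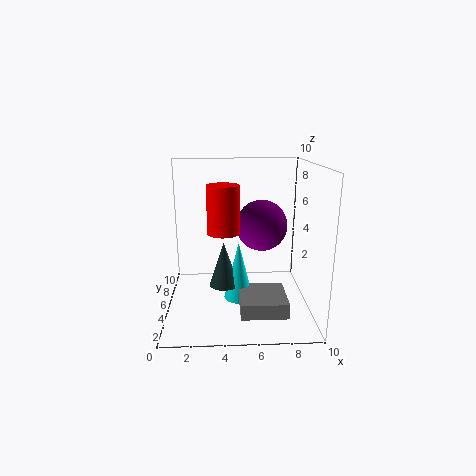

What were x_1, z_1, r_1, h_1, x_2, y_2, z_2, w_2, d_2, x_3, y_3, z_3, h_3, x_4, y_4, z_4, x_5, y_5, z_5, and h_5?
x_1 = 4; z_1 = 2; r_1 = 1; h_1 = 3; x_2 = 5; y_2 = 1; z_2 = 1; w_2 = 3; d_2 = 3; x_3 = 5; y_3 = 4; z_3 = 1; h_3 = 4; x_4 = 7; y_4 = 8; z_4 = 5; x_5 = 4; y_5 = 3; z_5 = 6; h_5 = 3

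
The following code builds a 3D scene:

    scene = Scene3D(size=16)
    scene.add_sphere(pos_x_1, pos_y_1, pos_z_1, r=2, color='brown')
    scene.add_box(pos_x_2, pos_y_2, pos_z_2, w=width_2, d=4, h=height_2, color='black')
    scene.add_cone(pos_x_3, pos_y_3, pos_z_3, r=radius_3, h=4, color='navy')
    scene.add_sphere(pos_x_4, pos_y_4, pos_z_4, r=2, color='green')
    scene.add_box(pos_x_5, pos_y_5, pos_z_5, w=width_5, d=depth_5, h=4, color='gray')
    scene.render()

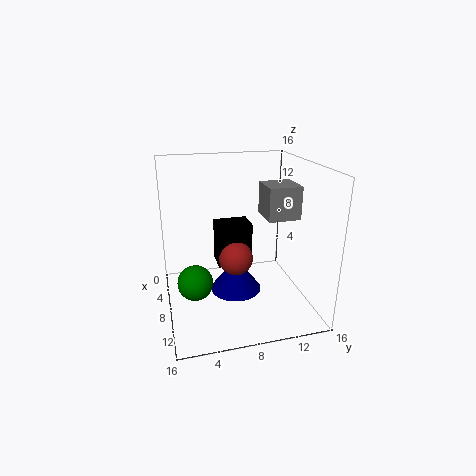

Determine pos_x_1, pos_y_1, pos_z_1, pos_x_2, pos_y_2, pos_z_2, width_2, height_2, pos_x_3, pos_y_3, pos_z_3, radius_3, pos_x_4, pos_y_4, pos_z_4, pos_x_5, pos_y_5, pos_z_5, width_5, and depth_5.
pos_x_1 = 7, pos_y_1 = 8, pos_z_1 = 5, pos_x_2 = 4, pos_y_2 = 6, pos_z_2 = 4, width_2 = 3, height_2 = 5, pos_x_3 = 7, pos_y_3 = 8, pos_z_3 = 1, radius_3 = 3, pos_x_4 = 8, pos_y_4 = 3, pos_z_4 = 3, pos_x_5 = 3, pos_y_5 = 12, pos_z_5 = 9, width_5 = 4, depth_5 = 4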